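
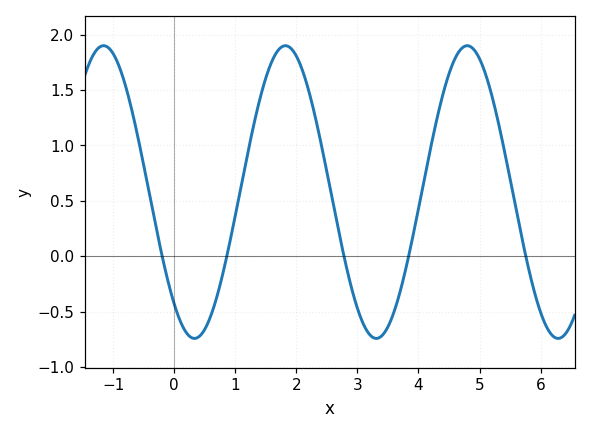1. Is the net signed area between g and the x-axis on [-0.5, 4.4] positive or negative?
positive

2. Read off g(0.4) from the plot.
-0.75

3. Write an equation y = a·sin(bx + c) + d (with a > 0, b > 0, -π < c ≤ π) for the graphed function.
y = 1.32sin(2.1x - 2.3) + 0.58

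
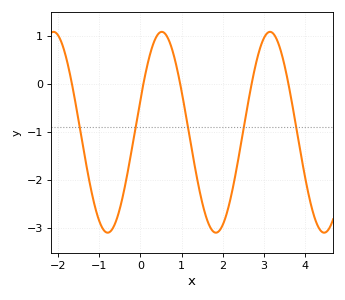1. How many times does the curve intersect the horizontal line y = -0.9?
5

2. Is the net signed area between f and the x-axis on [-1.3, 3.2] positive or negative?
negative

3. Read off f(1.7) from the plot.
-2.99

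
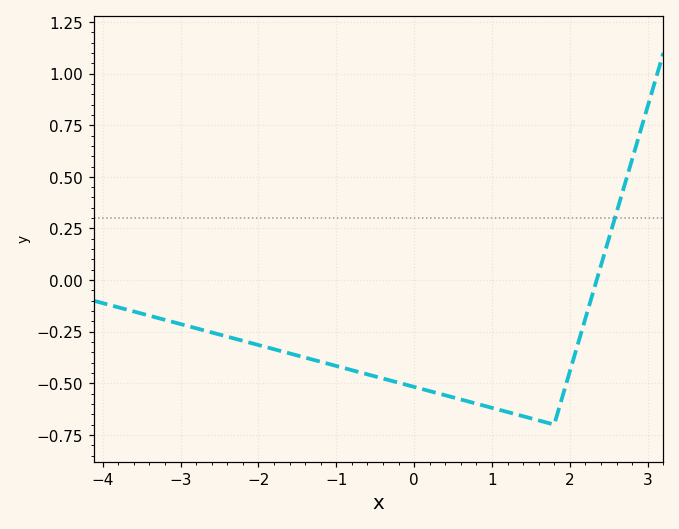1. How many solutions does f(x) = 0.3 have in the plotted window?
1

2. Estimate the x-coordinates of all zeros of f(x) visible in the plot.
2.35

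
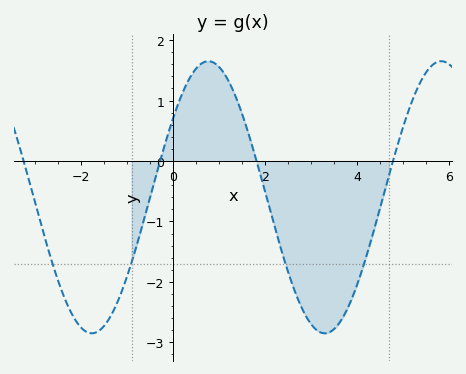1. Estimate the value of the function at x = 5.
0.549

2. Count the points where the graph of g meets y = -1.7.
4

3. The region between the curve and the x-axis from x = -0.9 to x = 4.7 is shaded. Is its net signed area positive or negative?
negative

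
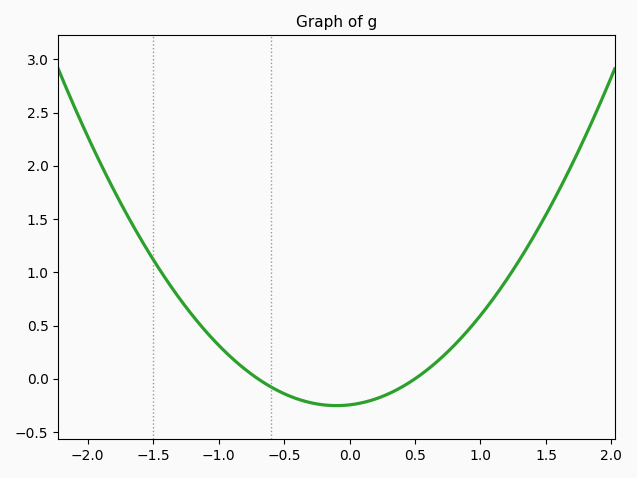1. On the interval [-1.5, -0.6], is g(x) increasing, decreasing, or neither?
decreasing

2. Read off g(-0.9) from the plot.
0.2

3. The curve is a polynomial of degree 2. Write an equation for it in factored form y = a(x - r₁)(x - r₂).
y = 0.7(x + 0.7)(x - 0.5)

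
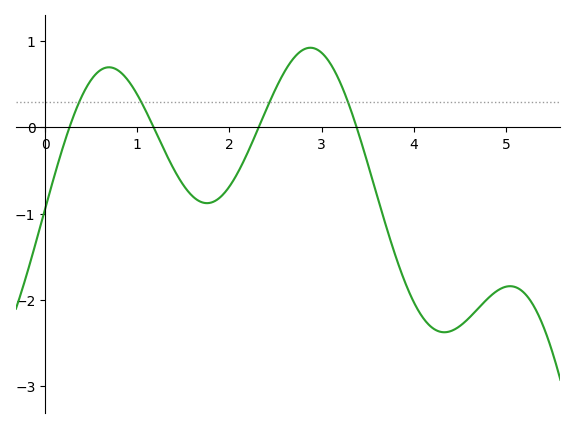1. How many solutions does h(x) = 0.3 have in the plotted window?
4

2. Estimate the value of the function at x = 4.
-2.02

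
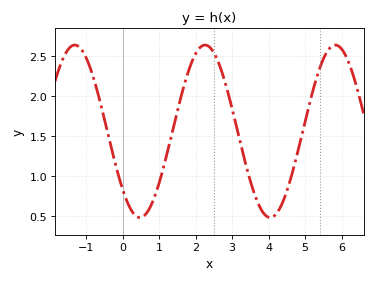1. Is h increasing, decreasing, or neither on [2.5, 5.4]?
neither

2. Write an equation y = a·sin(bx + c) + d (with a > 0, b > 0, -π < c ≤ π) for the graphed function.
y = 1.08sin(1.8x - 2.4) + 1.56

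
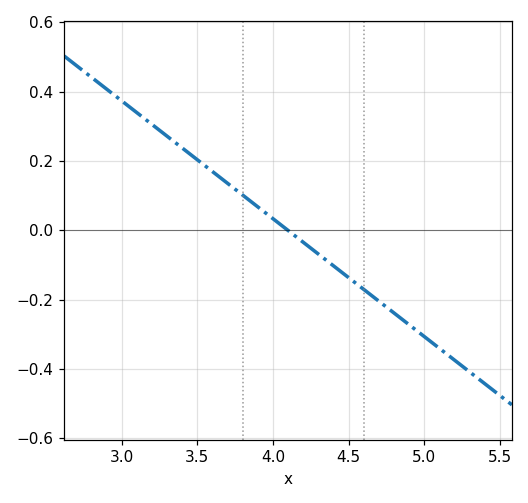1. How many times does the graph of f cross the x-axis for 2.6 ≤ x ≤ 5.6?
1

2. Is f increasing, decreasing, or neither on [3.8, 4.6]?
decreasing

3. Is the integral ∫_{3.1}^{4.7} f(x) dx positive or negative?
positive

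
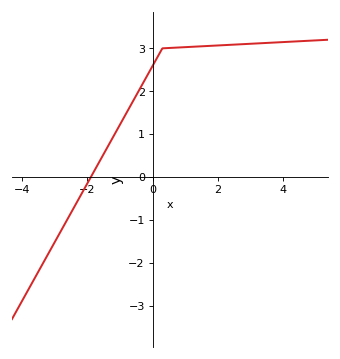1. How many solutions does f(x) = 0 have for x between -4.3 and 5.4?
1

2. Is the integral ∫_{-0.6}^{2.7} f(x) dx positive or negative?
positive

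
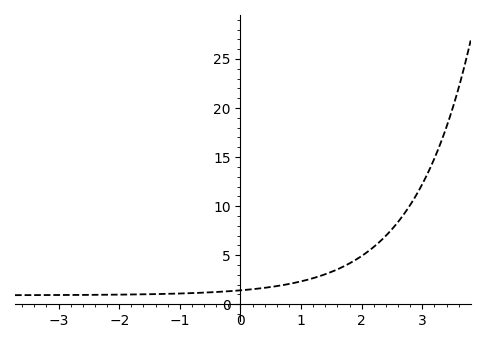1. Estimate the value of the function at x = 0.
1.42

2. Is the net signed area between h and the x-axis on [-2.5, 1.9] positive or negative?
positive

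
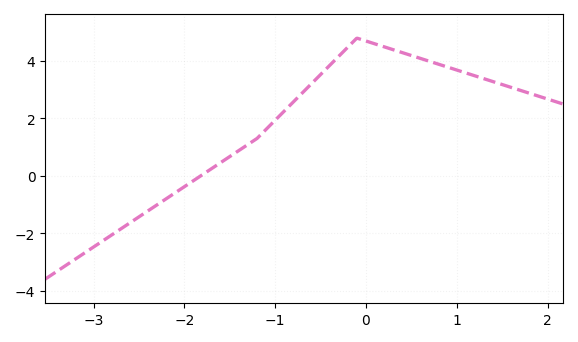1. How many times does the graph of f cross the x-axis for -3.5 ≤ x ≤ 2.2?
1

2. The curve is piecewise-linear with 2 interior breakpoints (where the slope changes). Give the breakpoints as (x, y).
(-1.2, 1.3); (-0.1, 4.8)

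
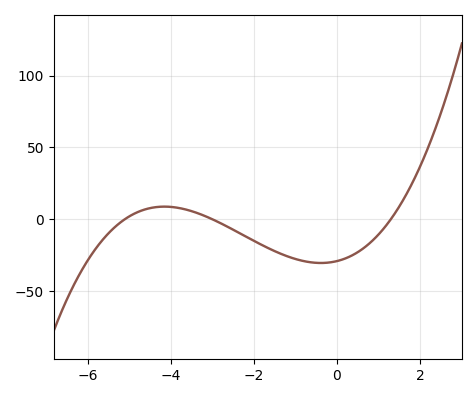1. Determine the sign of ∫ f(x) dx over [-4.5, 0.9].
negative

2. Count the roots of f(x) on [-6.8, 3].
3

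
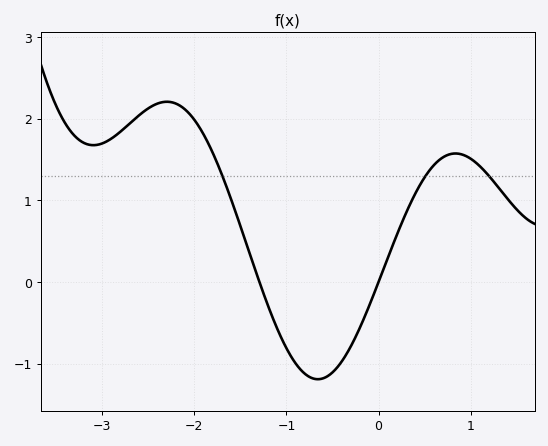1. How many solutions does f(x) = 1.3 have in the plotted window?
3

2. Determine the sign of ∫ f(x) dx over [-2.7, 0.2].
positive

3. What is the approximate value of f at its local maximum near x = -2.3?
2.21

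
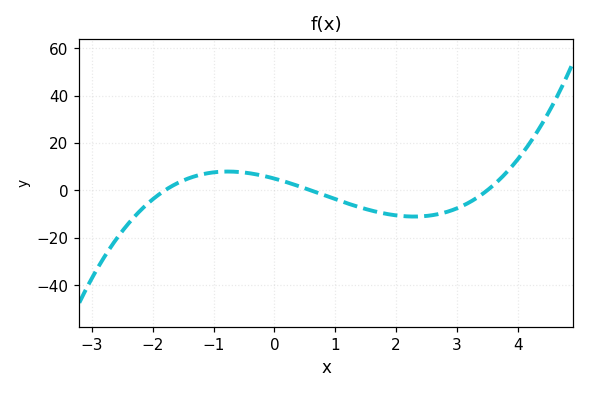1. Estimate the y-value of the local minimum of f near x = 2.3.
-12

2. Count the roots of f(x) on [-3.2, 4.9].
3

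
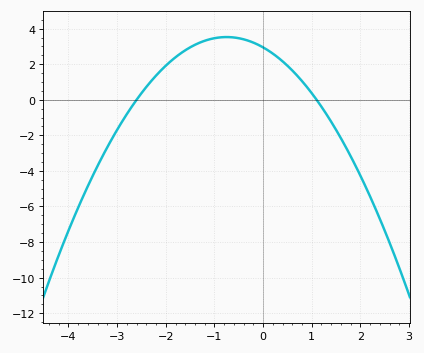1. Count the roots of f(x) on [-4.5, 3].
2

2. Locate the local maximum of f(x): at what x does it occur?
-0.75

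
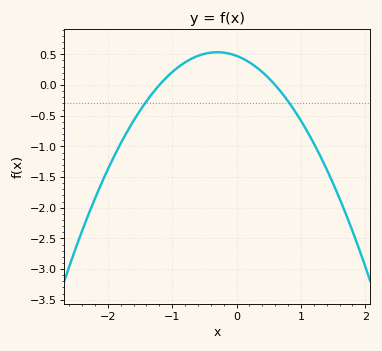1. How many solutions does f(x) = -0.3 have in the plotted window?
2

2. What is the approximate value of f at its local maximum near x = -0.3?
0.535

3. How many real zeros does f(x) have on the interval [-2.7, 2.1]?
2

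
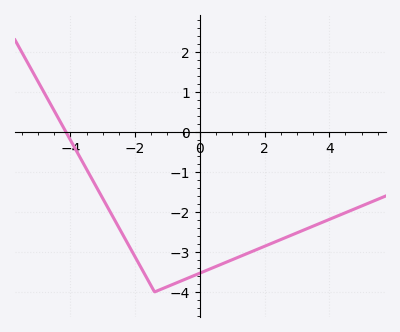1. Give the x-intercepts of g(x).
-4.2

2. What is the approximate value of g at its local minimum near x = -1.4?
-4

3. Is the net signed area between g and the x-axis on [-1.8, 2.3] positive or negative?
negative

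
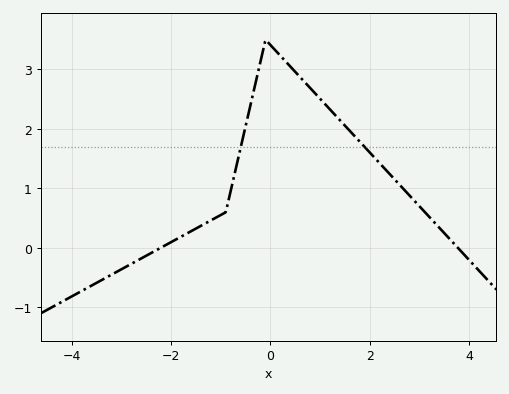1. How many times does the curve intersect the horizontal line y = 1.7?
2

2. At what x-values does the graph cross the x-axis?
-2.2, 3.8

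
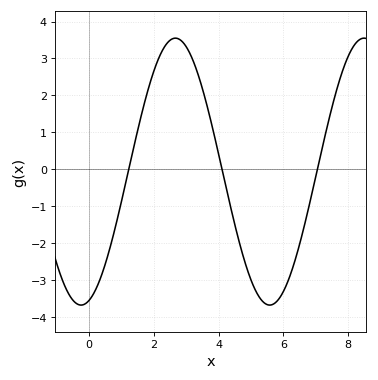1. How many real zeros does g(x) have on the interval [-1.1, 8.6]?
3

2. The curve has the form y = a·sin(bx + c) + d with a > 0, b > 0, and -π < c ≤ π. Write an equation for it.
y = 3.61sin(1.08x - 1.31) - 0.06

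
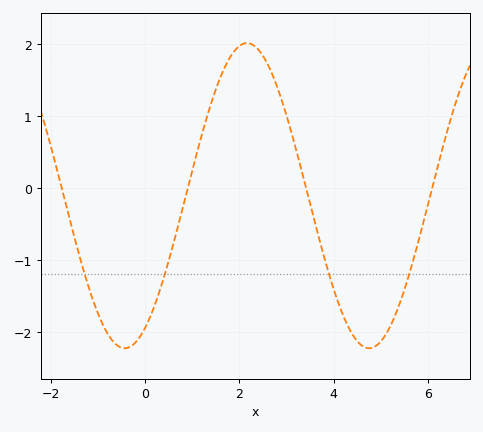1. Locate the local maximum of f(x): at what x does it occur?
2.2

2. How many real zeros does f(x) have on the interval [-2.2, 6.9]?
4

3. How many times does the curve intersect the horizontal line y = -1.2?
4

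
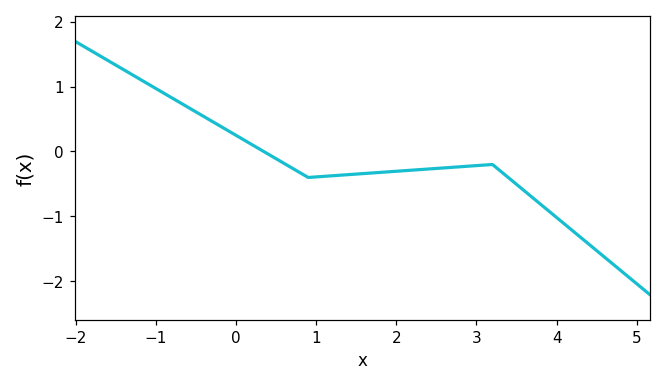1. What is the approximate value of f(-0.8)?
0.825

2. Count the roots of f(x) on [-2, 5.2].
1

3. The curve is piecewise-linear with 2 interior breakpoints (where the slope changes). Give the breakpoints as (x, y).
(0.9, -0.4); (3.2, -0.2)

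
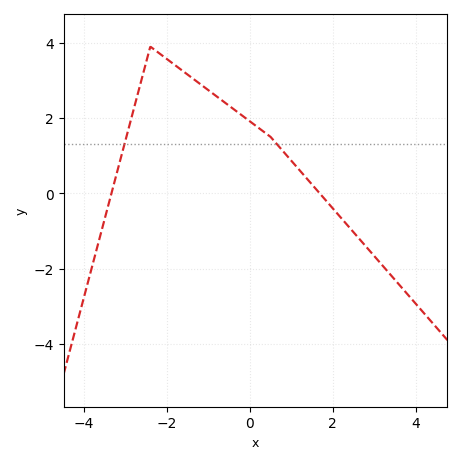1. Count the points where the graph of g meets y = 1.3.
2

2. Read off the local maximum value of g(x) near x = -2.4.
3.9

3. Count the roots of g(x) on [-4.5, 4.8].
2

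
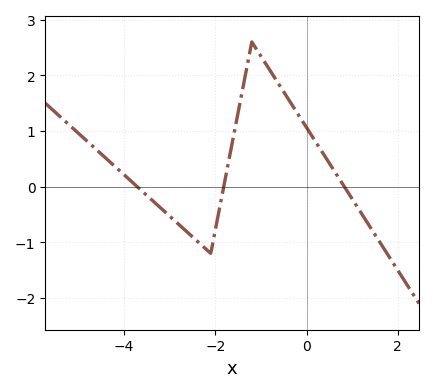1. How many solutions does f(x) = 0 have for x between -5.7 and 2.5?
3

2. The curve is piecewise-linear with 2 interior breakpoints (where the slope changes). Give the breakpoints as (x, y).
(-2.1, -1.2); (-1.2, 2.6)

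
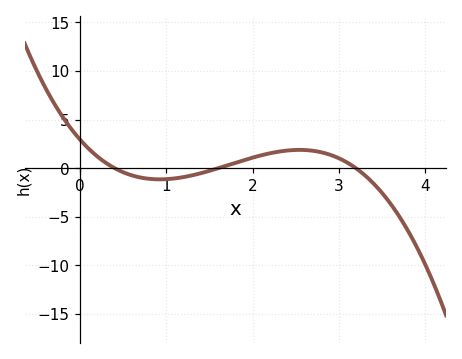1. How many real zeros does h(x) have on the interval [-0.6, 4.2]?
3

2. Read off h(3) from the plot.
1.03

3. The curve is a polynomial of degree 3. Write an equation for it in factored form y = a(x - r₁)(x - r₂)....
y = -1.42(x - 0.4)(x - 1.6)(x - 3.2)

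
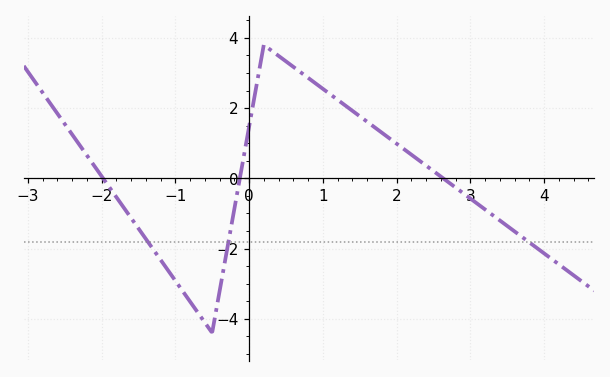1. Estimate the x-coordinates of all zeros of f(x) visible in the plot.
-1.98, -0.124, 2.63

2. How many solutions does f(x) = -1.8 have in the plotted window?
3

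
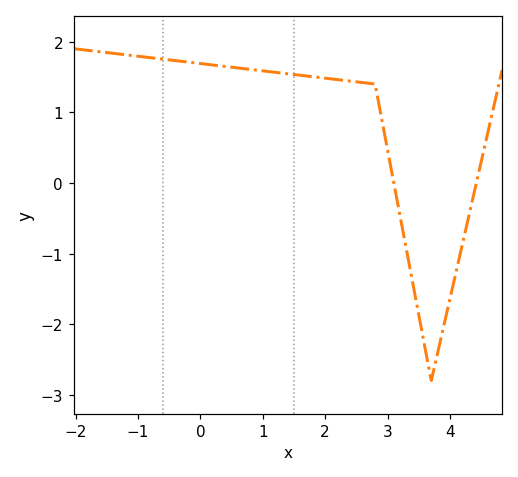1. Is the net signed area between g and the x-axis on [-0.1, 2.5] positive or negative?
positive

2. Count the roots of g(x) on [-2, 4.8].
2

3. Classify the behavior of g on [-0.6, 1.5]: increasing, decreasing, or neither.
decreasing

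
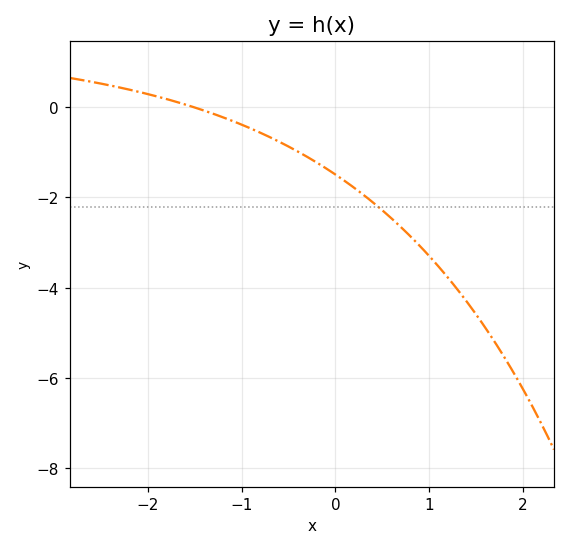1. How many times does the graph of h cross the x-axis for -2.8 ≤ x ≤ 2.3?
1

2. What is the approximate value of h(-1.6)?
0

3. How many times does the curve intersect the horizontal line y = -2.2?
1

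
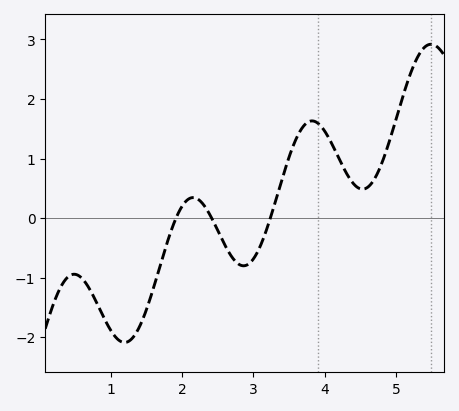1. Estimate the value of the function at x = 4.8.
0.9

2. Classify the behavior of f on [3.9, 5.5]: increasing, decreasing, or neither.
neither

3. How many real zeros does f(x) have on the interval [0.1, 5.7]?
3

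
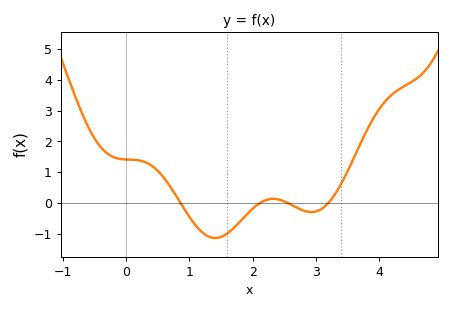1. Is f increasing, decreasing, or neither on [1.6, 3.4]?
neither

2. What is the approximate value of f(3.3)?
0.3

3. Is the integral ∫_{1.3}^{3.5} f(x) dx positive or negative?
negative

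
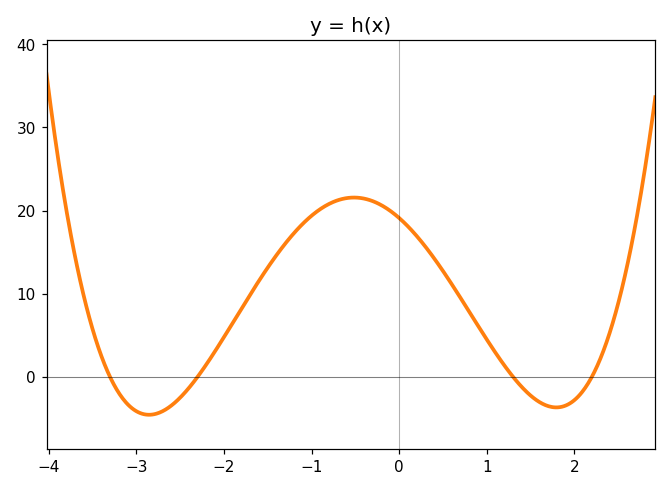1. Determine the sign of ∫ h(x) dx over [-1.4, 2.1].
positive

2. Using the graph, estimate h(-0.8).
21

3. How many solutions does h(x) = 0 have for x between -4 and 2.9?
4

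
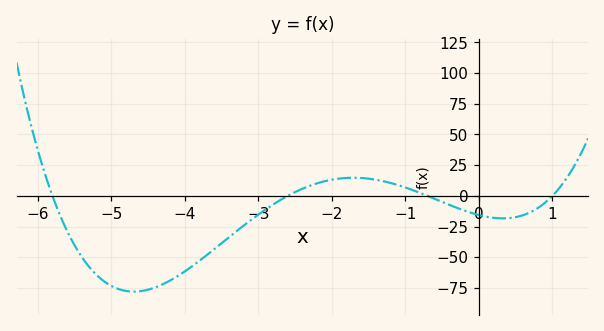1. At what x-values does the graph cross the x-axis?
-5.8, -2.6, -0.7, 1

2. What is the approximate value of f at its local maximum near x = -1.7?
14.7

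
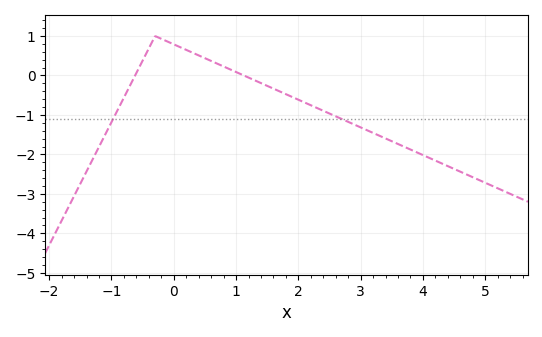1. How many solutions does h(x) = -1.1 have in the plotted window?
2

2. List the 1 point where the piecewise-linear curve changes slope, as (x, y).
(-0.3, 1)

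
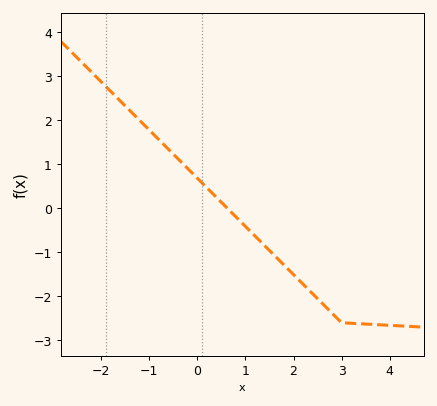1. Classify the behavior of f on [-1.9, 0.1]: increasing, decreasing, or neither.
decreasing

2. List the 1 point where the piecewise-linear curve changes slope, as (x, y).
(3, -2.6)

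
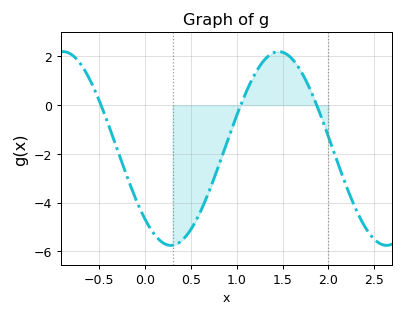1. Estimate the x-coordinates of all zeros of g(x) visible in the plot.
-0.5, 1.05, 1.85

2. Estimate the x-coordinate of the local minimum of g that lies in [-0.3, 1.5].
0.3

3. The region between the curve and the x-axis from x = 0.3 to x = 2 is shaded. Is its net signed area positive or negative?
negative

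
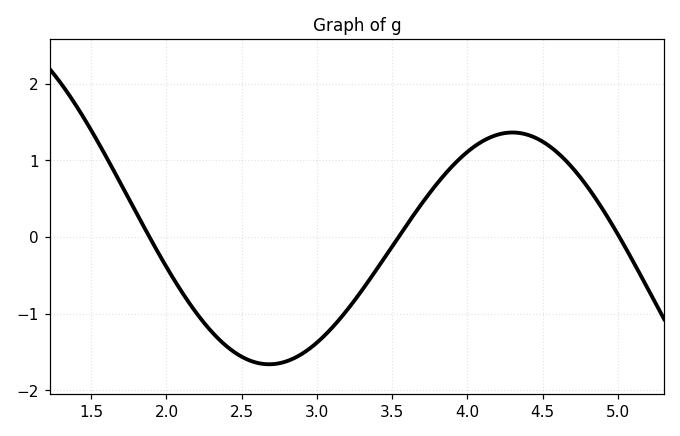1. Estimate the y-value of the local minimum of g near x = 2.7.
-1.7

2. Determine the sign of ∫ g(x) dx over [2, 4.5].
negative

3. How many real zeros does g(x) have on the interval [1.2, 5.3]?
3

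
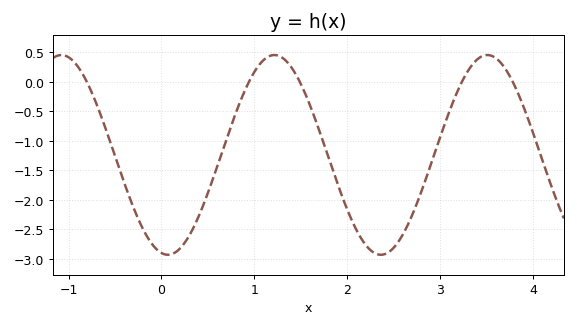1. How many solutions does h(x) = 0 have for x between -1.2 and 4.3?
5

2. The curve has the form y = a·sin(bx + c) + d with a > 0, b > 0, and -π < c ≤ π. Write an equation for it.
y = 1.69sin(2.7x - 1.8) - 1.24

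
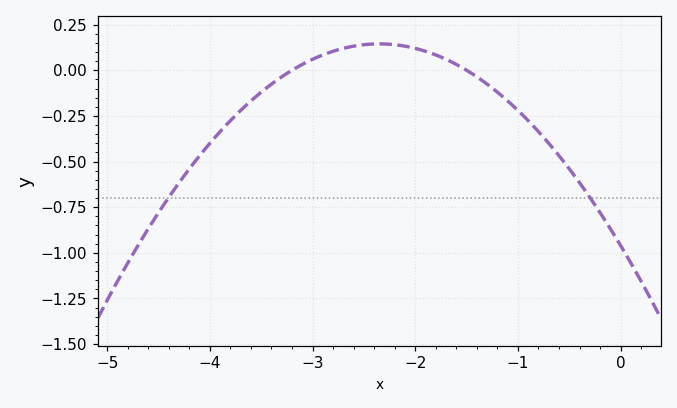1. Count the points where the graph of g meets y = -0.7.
2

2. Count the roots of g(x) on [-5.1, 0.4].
2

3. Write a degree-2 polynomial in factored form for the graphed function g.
y = -0.2(x + 3.2)(x + 1.5)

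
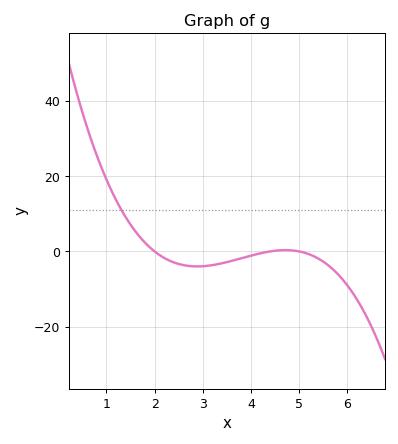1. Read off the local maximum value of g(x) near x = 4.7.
0.344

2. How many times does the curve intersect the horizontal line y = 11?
1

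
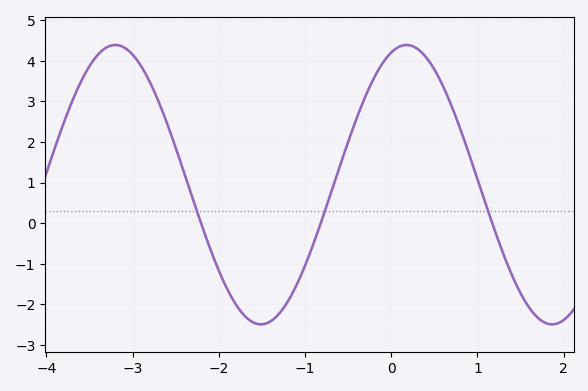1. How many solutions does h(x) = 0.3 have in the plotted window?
3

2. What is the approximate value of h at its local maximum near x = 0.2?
4.4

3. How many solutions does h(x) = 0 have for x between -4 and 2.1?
3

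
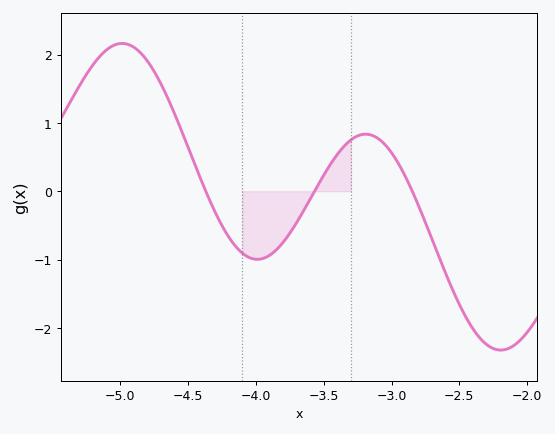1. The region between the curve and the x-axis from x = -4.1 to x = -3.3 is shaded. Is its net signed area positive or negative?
negative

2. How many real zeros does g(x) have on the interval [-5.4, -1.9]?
3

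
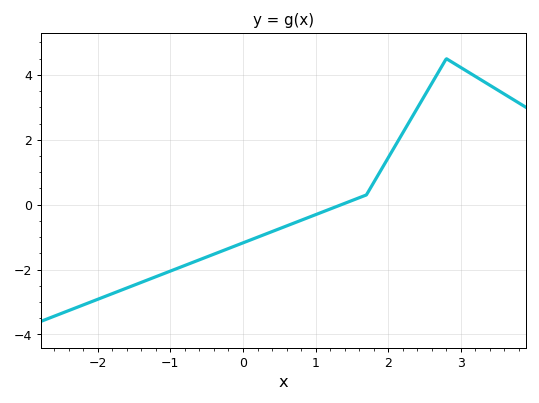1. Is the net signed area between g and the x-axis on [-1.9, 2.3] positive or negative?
negative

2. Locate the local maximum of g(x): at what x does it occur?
2.8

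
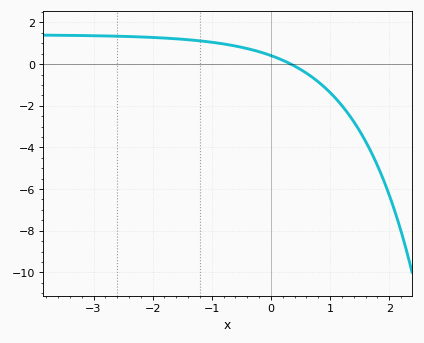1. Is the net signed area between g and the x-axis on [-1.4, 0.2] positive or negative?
positive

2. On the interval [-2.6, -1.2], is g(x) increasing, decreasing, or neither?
decreasing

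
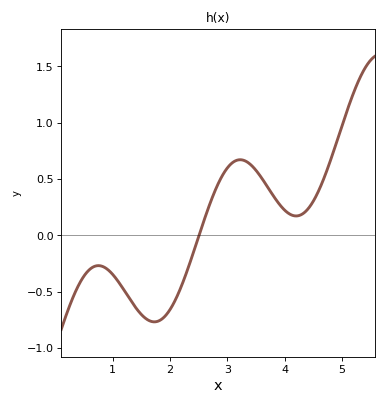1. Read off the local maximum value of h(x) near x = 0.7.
-0.25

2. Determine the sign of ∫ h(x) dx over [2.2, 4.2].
positive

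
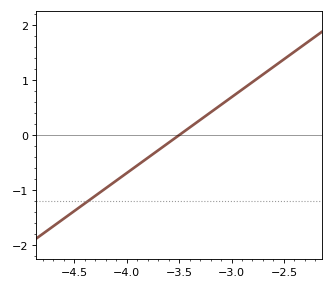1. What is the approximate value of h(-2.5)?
1.4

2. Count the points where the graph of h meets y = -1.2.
1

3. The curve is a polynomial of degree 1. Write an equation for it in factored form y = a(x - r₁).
y = 1.38(x + 3.5)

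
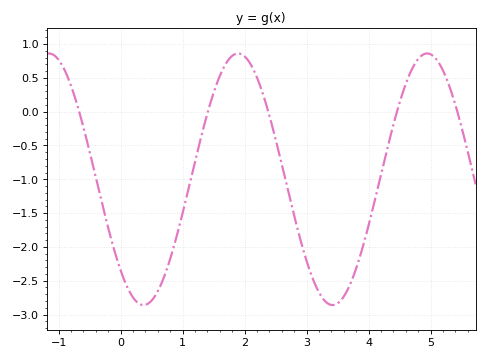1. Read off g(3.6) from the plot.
-2.75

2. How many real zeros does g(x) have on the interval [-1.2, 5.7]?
5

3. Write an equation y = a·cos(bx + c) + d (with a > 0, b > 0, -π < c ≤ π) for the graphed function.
y = 1.86cos(2.1x + 2.4) - 1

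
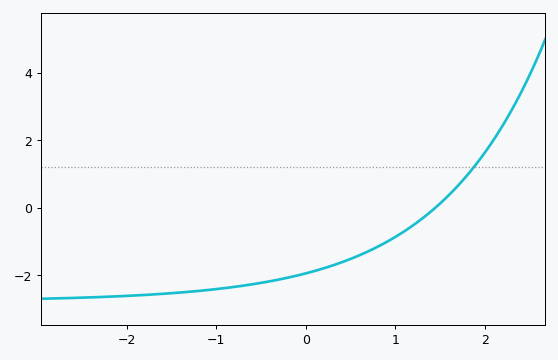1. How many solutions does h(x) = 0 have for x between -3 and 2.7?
1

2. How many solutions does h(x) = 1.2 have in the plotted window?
1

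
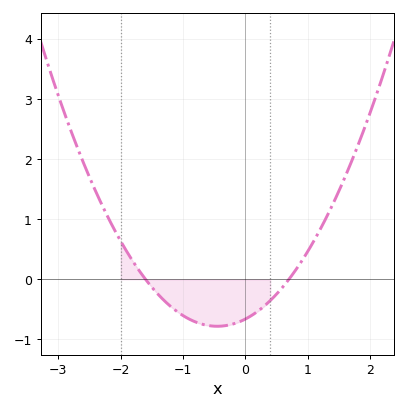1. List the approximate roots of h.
-1.6, 0.7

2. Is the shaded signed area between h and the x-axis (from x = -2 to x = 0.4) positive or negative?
negative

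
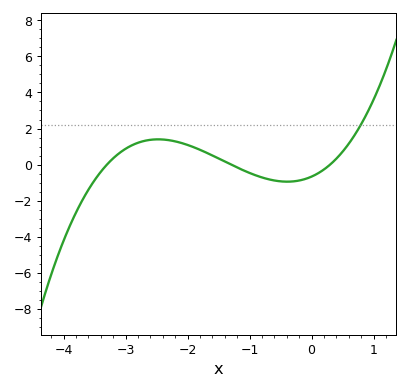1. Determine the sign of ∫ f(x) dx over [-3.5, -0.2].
positive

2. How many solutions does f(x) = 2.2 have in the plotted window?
1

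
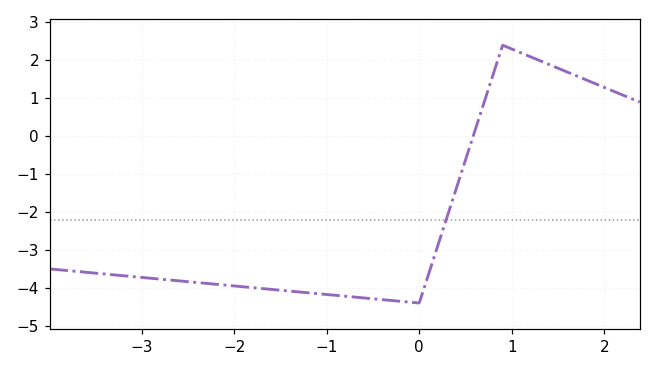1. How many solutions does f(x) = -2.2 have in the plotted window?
1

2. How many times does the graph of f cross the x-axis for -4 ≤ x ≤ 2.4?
1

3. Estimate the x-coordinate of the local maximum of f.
0.902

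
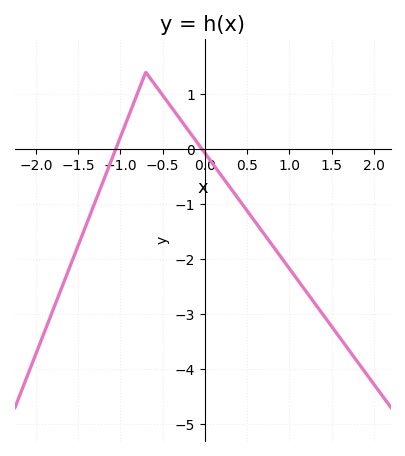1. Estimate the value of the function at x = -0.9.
0.6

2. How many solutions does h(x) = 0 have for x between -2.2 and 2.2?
2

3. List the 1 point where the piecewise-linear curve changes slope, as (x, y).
(-0.7, 1.4)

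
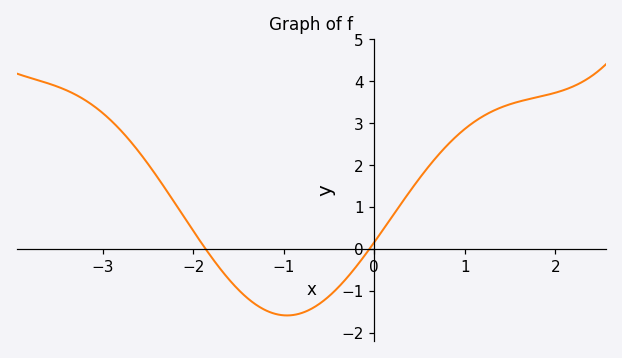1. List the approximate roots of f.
-1.87, -0.051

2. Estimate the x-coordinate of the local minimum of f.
-0.963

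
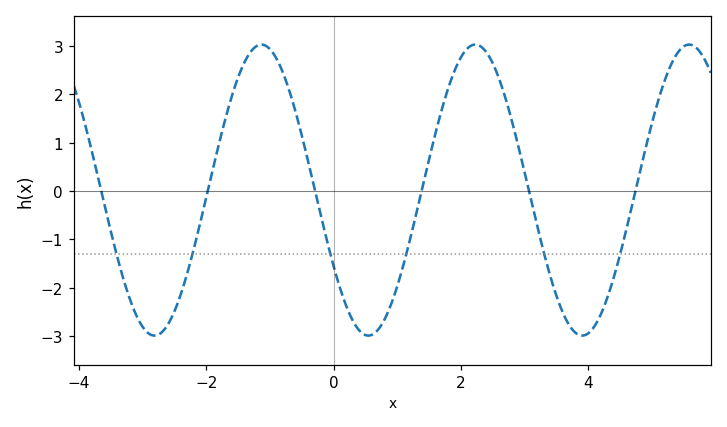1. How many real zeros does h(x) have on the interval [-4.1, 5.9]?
6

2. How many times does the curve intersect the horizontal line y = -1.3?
6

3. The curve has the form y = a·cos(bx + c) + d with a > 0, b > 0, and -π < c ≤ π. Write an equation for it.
y = 3.01cos(1.87x + 2.12) + 0.02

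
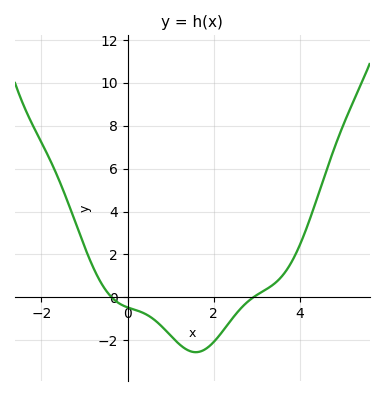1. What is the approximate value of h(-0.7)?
1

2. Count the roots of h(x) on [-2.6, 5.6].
2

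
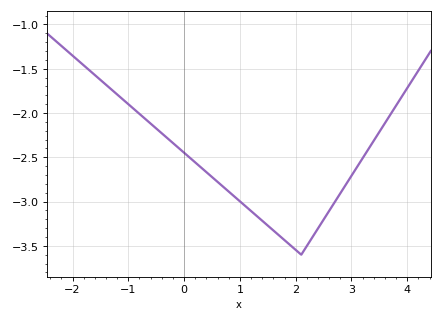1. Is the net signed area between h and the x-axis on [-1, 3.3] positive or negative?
negative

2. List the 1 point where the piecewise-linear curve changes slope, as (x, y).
(2.1, -3.6)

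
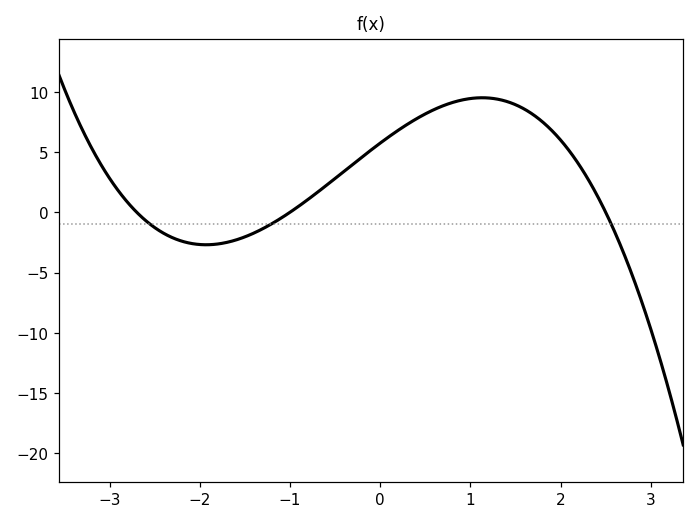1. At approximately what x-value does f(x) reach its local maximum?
1.13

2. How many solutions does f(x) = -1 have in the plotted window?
3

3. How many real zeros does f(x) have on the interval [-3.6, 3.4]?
3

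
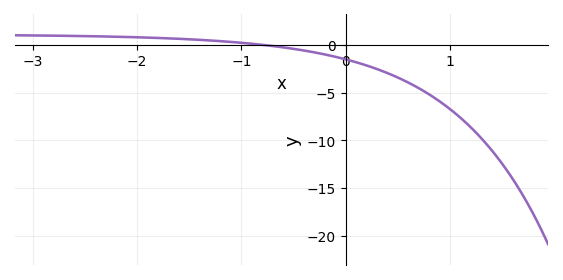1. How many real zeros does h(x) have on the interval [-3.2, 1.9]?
1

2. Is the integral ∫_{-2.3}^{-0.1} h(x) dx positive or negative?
positive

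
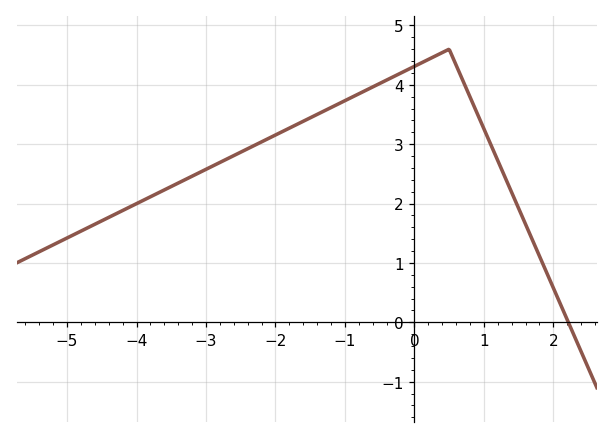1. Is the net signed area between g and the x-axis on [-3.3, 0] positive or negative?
positive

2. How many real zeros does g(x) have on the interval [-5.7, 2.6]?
1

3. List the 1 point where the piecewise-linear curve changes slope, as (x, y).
(0.5, 4.6)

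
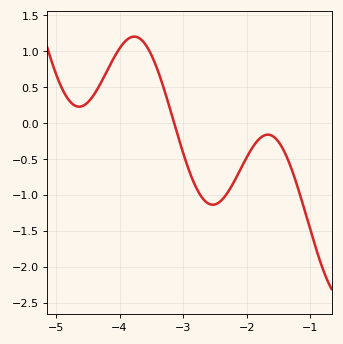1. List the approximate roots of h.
-3.1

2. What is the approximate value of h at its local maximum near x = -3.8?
1.2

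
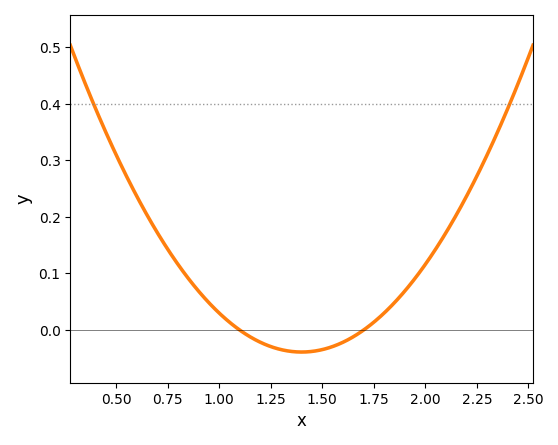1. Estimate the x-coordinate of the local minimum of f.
1.4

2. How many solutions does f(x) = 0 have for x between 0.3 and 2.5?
2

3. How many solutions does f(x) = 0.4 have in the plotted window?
2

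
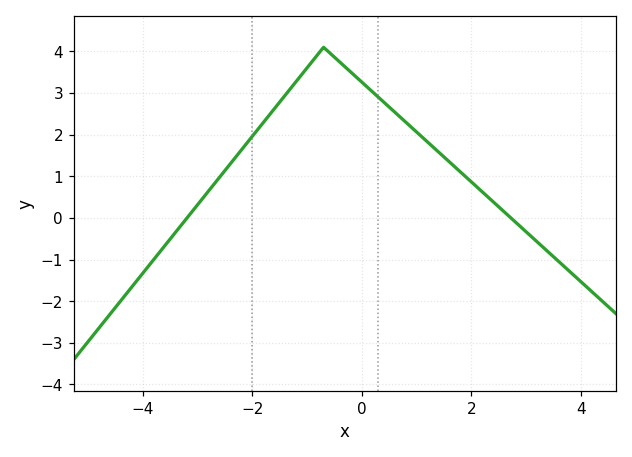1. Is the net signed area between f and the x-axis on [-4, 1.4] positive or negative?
positive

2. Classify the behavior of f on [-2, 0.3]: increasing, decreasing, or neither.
neither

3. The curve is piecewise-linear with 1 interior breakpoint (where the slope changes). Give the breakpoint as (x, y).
(-0.7, 4.1)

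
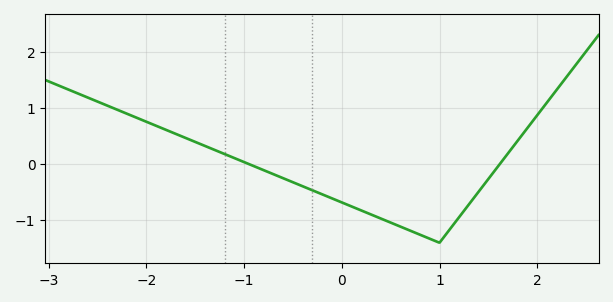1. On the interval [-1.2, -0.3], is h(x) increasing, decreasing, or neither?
decreasing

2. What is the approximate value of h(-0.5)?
-0.3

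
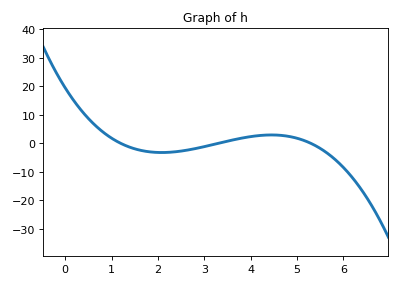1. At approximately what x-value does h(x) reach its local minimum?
2.08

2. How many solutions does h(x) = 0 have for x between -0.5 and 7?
3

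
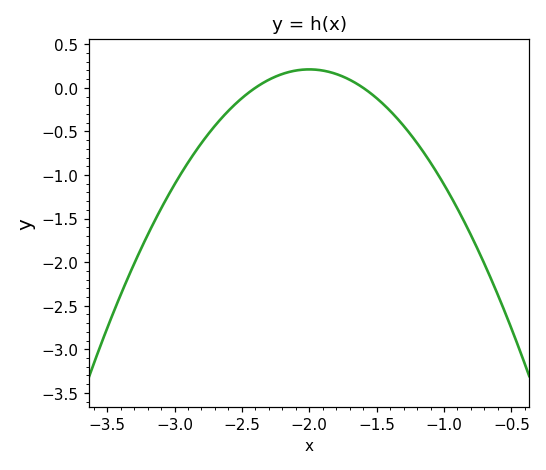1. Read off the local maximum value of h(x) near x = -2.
0.211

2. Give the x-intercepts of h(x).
-2.4, -1.6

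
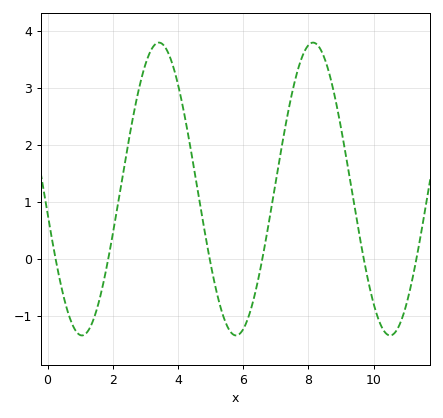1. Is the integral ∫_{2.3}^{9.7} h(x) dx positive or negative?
positive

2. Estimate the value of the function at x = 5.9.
-1.3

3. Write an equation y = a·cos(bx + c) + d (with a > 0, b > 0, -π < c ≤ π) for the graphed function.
y = 2.57cos(1.3x + 1.7) + 1.23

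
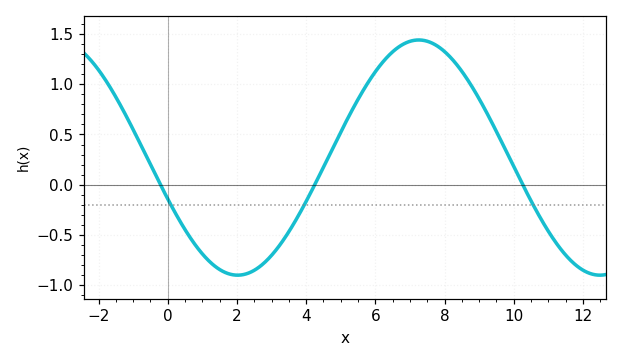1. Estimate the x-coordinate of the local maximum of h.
7.2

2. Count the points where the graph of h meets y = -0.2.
3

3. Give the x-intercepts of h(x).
-0.2, 4.2, 10.2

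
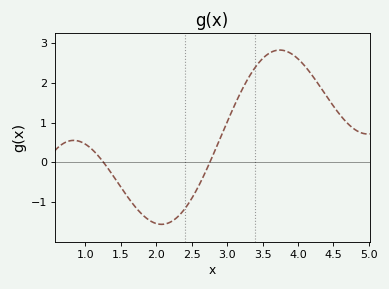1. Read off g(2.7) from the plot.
-0.221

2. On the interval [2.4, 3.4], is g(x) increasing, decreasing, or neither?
increasing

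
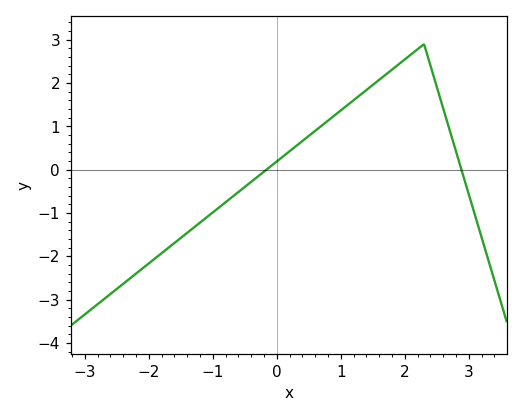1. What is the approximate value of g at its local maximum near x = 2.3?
2.9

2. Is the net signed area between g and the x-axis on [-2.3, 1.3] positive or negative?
negative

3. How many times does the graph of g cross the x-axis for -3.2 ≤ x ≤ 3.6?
2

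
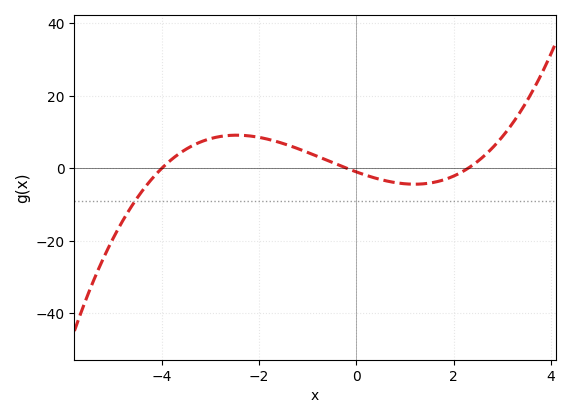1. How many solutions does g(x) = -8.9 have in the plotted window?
1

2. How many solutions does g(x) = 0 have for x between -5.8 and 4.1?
3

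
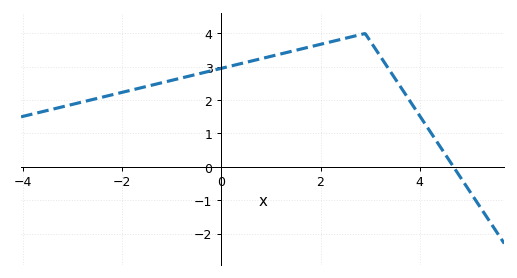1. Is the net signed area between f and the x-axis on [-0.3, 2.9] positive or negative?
positive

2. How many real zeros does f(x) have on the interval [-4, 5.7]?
1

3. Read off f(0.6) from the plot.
3.2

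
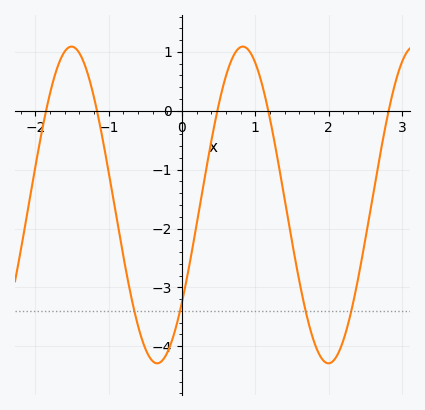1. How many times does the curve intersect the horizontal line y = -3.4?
4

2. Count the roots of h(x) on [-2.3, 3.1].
5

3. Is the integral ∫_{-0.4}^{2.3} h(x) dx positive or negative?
negative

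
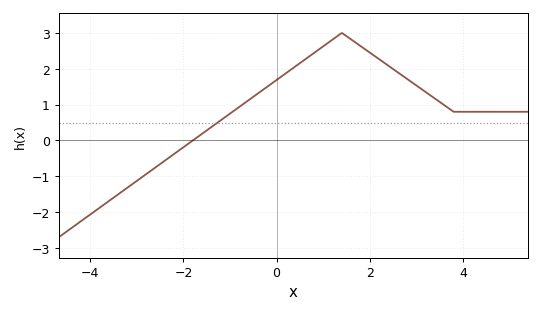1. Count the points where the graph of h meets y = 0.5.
1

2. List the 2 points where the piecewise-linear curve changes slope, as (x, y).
(1.4, 3); (3.8, 0.8)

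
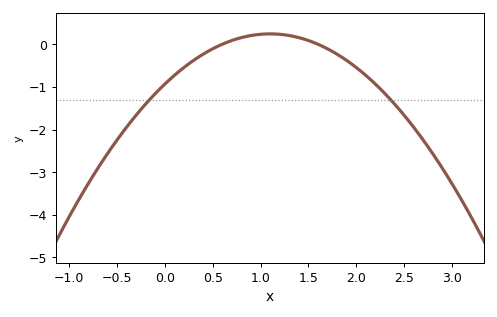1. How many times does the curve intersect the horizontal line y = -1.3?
2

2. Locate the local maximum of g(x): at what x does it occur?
1.1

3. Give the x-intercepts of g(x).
0.6, 1.6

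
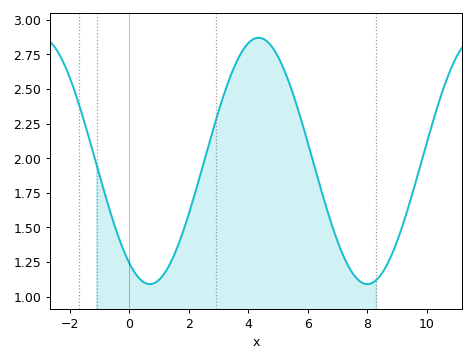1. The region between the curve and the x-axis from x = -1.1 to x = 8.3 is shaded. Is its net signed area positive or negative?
positive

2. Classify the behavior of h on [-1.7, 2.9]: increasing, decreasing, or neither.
neither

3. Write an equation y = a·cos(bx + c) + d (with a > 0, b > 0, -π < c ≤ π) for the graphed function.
y = 0.89cos(0.86x + 2.55) + 1.98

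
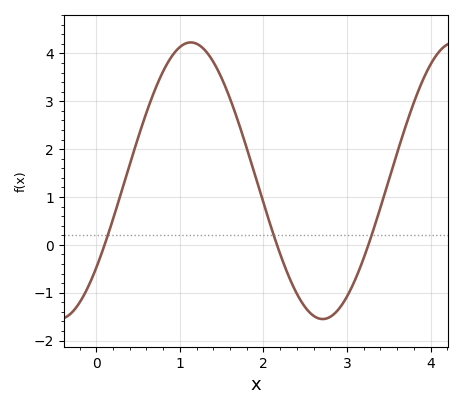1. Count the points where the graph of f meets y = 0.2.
3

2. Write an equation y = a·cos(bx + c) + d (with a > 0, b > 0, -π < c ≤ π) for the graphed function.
y = 2.89cos(1.99x - 2.25) + 1.34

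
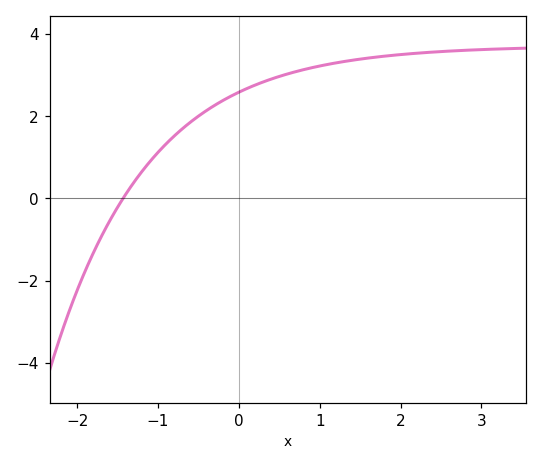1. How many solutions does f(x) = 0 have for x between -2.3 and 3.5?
1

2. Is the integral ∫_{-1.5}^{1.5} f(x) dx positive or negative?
positive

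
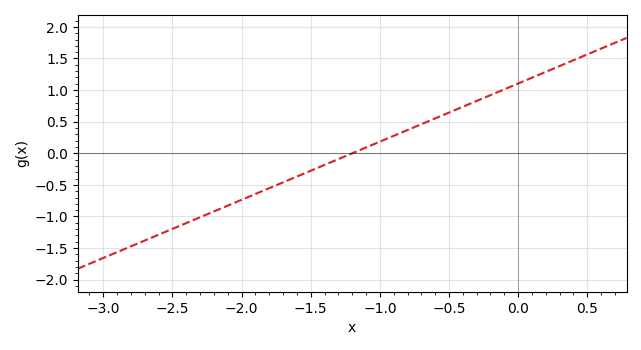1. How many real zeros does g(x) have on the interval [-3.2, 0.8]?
1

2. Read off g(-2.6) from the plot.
-1.3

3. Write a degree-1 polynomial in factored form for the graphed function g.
y = 0.92(x + 1.2)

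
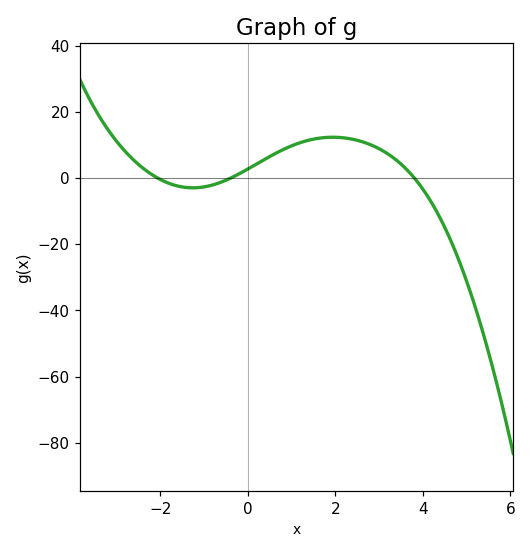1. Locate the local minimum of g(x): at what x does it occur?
-1.2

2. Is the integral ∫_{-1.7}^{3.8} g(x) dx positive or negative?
positive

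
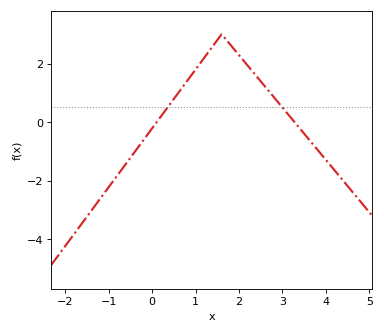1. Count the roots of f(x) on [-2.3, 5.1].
2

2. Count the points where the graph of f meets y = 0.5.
2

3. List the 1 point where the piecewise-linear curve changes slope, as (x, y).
(1.6, 3)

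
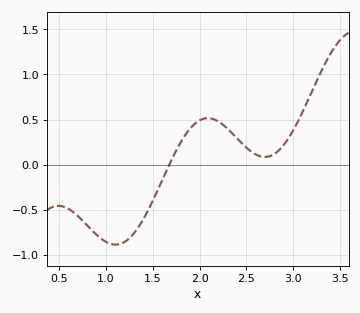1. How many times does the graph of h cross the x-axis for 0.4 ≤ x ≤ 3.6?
1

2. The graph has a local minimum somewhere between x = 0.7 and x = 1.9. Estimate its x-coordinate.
1.1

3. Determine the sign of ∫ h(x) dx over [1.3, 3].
positive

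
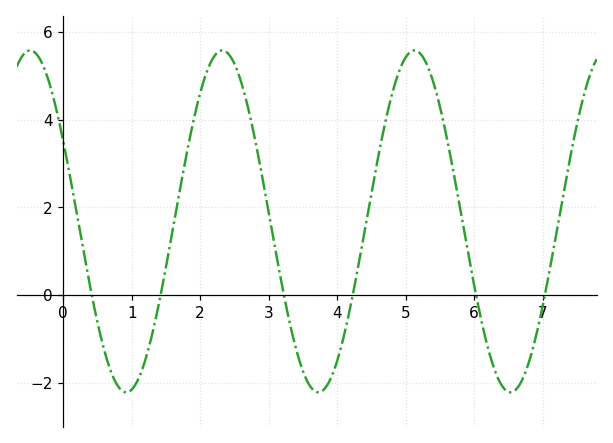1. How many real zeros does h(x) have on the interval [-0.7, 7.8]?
6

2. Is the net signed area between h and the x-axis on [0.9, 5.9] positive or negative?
positive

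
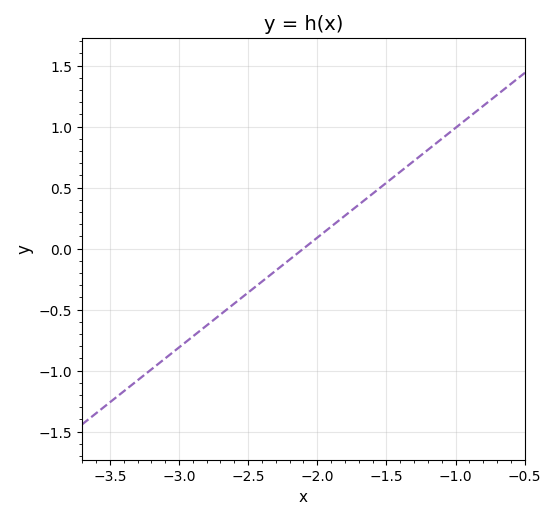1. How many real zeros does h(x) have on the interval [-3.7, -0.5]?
1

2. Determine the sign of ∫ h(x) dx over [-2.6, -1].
positive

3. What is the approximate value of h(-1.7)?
0.35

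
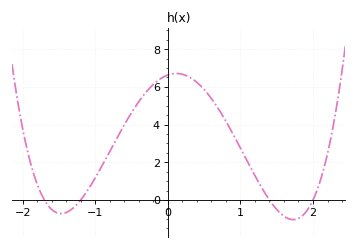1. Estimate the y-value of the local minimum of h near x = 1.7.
-1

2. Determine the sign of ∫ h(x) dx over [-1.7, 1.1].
positive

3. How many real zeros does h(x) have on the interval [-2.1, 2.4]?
4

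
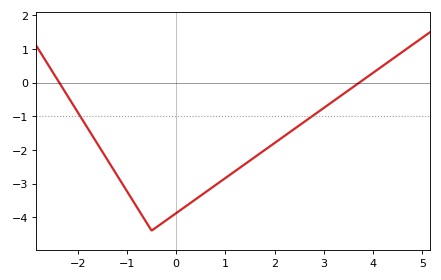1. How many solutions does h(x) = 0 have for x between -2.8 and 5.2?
2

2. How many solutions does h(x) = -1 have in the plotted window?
2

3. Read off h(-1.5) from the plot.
-2.05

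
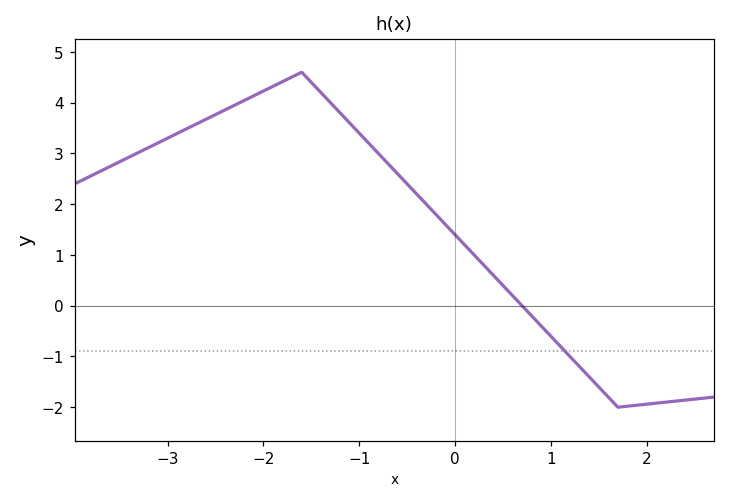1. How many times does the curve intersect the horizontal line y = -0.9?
1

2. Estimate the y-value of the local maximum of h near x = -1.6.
4.6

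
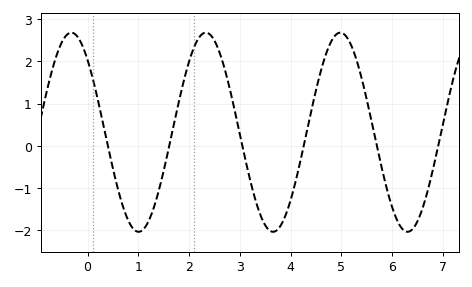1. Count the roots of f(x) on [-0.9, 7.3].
6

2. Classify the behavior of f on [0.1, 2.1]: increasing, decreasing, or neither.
neither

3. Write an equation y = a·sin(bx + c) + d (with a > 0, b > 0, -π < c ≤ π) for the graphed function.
y = 2.36sin(2.4x + 2.3) + 0.32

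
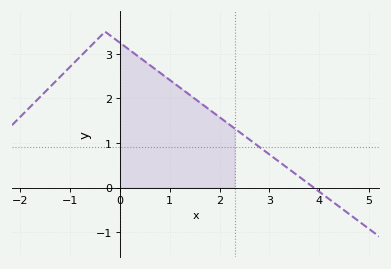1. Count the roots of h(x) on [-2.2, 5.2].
1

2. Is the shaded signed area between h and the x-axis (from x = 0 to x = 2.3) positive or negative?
positive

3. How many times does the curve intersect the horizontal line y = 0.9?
1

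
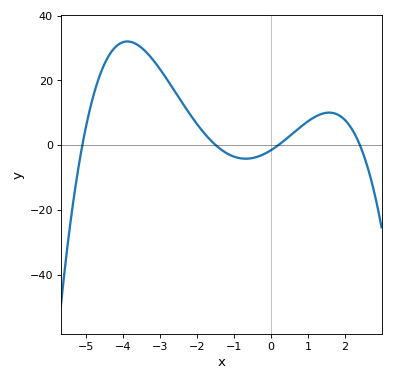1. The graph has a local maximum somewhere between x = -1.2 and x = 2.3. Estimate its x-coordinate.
1.57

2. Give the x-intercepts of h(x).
-5.1, -1.5, 0.2, 2.4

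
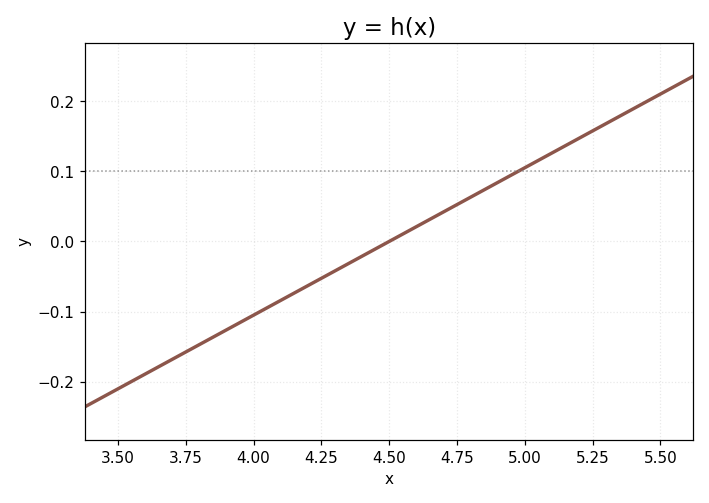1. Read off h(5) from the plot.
0.105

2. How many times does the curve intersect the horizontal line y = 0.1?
1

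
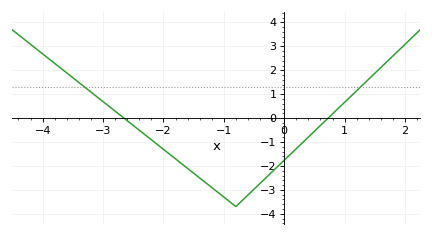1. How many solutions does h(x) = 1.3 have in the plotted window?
2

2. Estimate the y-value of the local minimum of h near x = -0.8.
-3.7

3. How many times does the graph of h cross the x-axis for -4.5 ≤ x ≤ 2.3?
2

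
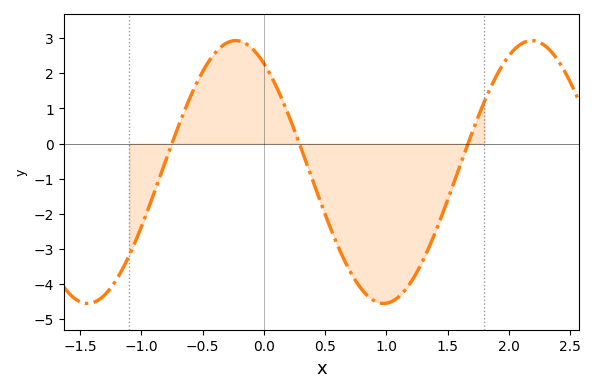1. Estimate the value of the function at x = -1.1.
-3.19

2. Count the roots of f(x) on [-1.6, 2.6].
3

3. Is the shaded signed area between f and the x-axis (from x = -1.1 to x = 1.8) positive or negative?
negative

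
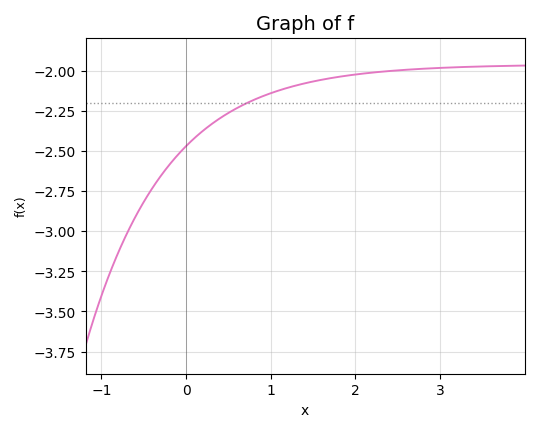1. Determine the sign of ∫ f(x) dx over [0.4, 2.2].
negative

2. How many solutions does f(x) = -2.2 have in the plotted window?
1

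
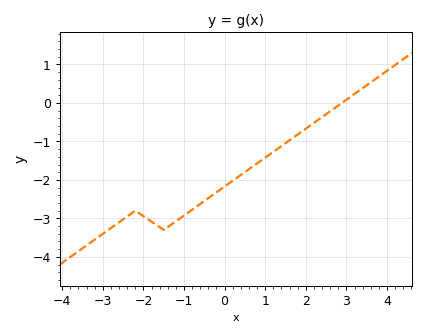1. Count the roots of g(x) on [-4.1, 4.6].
1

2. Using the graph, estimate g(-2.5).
-3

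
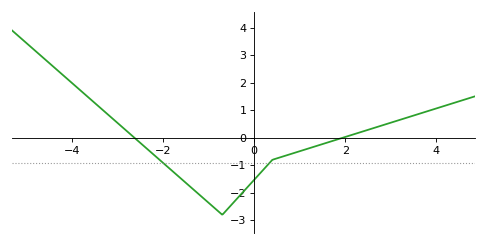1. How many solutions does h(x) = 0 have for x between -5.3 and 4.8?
2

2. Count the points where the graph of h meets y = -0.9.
2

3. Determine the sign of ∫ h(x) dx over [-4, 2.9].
negative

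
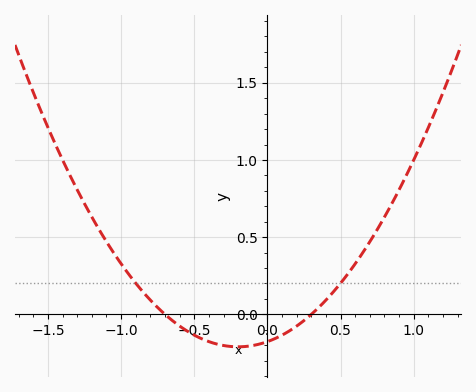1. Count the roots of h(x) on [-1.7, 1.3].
2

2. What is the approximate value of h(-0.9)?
0.2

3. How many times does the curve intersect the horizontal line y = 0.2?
2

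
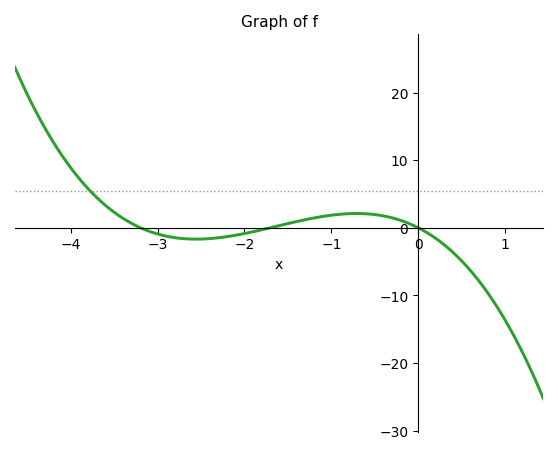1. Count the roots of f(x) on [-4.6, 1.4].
3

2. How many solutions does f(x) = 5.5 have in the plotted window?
1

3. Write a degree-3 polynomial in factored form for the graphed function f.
y = -1.2(x + 3.2)(x + 1.7)(x - 0)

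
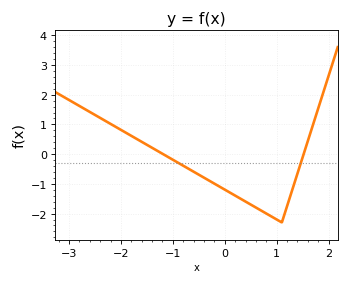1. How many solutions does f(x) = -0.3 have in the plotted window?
2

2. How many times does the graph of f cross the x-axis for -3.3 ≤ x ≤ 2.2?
2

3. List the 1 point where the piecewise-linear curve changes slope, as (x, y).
(1.1, -2.3)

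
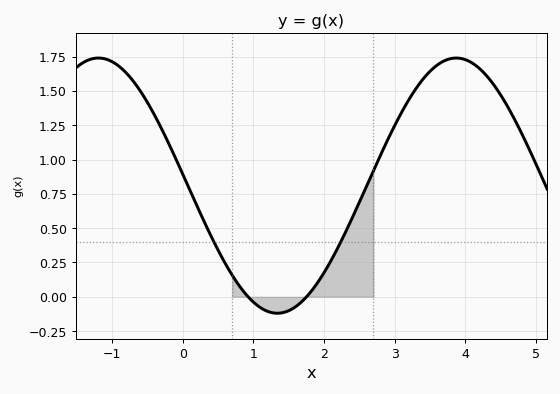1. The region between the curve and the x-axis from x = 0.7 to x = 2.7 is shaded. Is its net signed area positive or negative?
positive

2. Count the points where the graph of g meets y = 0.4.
2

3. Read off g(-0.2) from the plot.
1.1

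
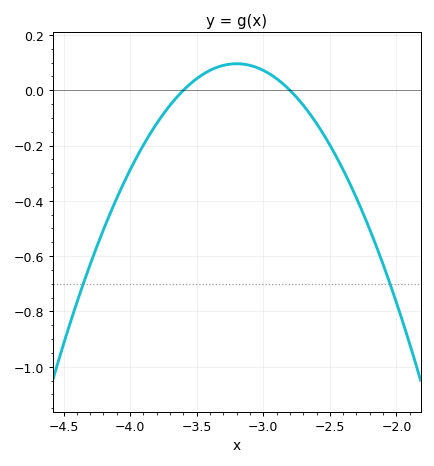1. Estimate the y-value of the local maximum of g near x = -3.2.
0.096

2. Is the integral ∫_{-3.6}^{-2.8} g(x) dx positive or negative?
positive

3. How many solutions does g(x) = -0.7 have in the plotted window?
2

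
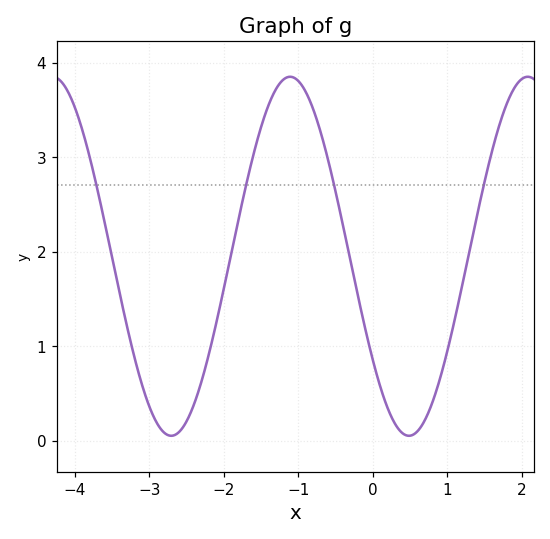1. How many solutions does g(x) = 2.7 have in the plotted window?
4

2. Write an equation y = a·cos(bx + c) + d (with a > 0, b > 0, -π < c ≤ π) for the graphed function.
y = 1.9cos(1.97x + 2.19) + 1.95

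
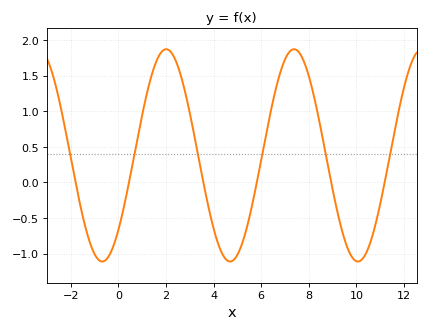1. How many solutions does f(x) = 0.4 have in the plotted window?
6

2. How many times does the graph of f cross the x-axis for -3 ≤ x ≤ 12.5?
6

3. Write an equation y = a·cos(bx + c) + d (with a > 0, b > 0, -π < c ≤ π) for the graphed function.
y = 1.49cos(1.2x - 2.4) + 0.38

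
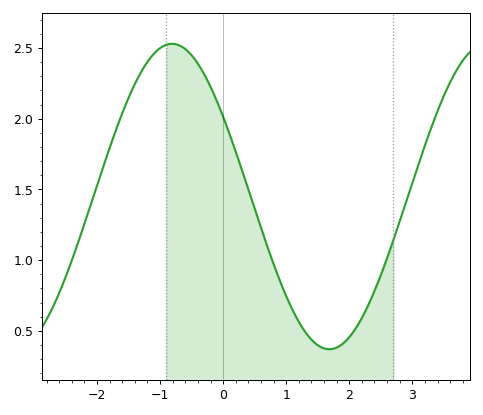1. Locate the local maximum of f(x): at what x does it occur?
-0.811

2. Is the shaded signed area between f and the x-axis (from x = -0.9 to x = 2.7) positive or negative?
positive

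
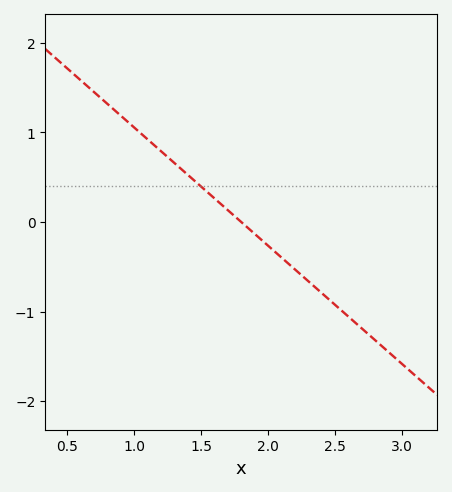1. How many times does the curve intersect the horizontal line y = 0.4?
1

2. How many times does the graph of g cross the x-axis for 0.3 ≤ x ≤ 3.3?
1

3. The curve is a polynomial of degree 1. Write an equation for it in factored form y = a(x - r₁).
y = -1.32(x - 1.8)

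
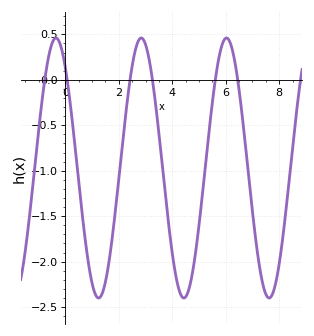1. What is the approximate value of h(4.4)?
-2.4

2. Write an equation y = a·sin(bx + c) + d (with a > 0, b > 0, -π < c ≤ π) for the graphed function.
y = 1.43sin(2x + 2.3) - 0.97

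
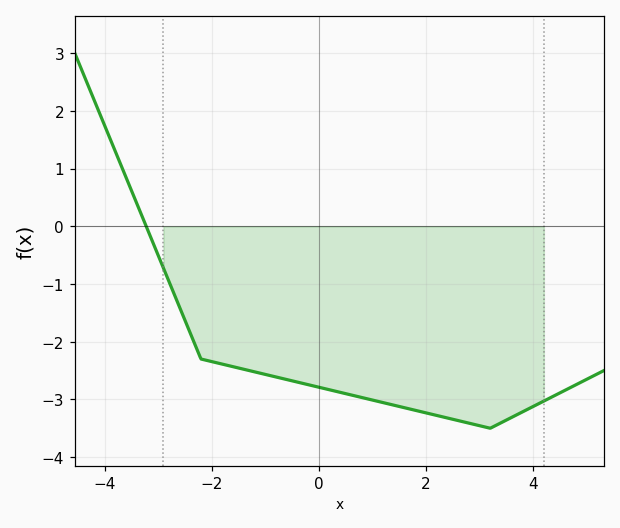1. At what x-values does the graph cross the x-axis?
-3.2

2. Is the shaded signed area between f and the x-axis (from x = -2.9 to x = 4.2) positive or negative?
negative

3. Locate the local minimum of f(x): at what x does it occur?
3.2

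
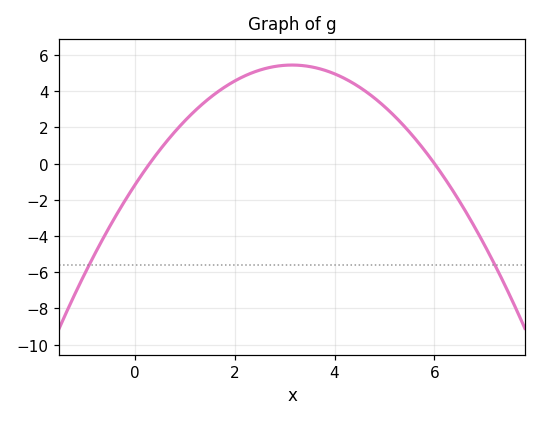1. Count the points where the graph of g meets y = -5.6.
2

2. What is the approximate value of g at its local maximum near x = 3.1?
5.4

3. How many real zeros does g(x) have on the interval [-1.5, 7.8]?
2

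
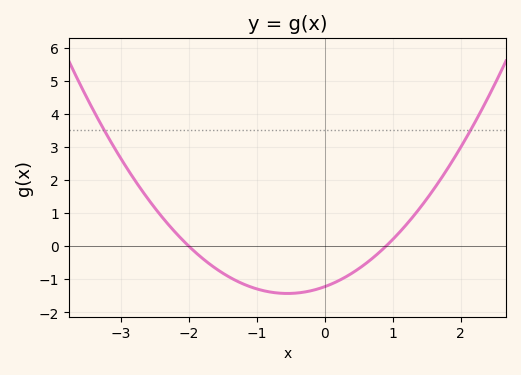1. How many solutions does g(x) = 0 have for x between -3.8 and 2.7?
2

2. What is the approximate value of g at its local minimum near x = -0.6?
-1.4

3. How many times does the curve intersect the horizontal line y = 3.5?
2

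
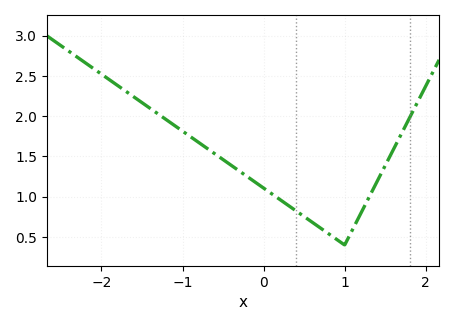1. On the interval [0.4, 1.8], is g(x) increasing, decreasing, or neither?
neither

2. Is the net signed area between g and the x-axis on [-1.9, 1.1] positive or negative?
positive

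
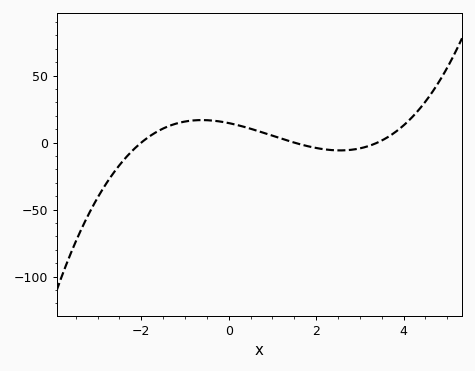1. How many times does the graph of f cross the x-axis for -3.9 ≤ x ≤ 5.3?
3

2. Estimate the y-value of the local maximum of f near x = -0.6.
16.8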